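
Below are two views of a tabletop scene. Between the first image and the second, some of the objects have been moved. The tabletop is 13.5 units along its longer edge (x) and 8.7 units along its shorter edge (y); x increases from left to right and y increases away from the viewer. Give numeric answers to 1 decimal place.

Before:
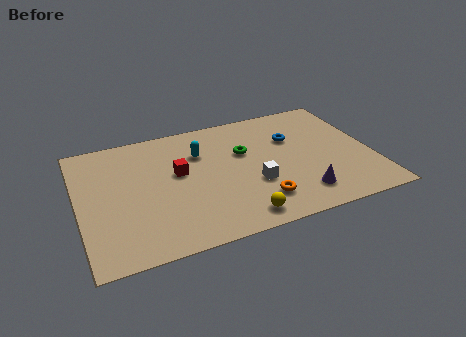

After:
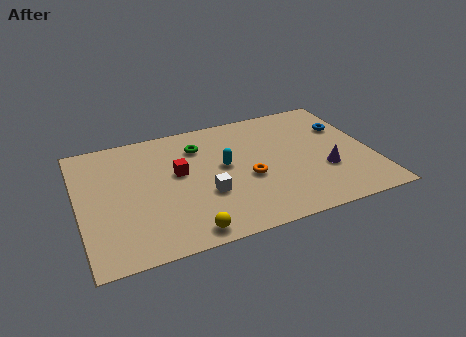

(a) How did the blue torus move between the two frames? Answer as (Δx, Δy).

(2.5, 0.1)

From the two frames, the blue torus sits at roughly (10.0, 5.8) before and (12.5, 5.9) after.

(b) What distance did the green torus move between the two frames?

2.3

The green torus moved from about (7.7, 5.5) to (5.7, 6.6), a distance of √(2.0² + 1.1²) ≈ 2.3.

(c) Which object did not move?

the red cube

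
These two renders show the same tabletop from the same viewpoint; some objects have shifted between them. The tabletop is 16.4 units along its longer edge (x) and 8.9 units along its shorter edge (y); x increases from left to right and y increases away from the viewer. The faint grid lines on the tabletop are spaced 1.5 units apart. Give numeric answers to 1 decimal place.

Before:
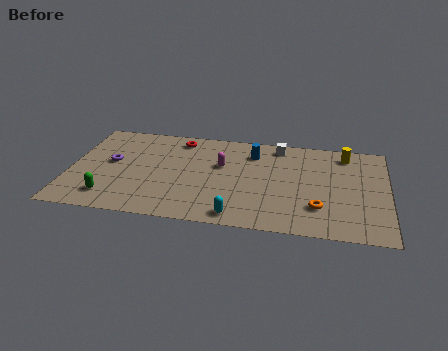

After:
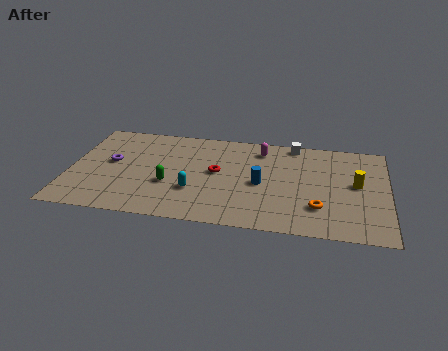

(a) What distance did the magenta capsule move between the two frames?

2.7

From (7.8, 5.5) to (9.8, 7.3), the magenta capsule covered √(2.0² + 1.8²) ≈ 2.7 units.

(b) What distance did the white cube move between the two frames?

0.9

The white cube moved from about (10.7, 7.8) to (11.5, 8.1), a distance of √(0.8² + 0.3²) ≈ 0.9.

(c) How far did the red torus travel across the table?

3.5

The red torus moved from about (5.5, 7.6) to (7.6, 4.8), a distance of √(2.1² + 2.8²) ≈ 3.5.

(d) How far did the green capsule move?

3.4

From (2.2, 1.7) to (5.2, 3.3), the green capsule covered √(3.0² + 1.6²) ≈ 3.4 units.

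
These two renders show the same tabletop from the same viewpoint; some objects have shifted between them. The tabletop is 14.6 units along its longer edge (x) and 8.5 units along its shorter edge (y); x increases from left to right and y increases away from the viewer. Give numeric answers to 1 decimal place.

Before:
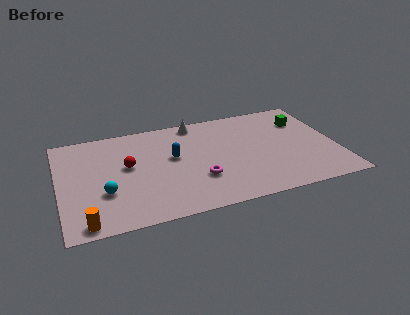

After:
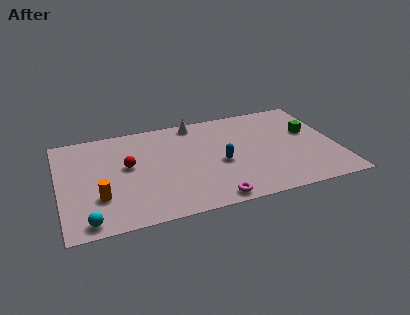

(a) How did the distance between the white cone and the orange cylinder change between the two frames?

-1.8

Before: roughly 9.2 units apart; after: 7.4. That's 1.8 units closer together.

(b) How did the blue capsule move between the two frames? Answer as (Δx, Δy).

(2.4, -1.2)

The blue capsule was at about (6.0, 4.9) and moved to about (8.4, 3.7).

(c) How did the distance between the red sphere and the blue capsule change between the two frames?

+2.5

The distance was about 2.4 in the first image and 4.9 in the second, so they moved 2.5 units further apart.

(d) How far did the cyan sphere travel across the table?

2.2

The cyan sphere moved from about (2.3, 2.9) to (1.3, 0.9), a distance of √(1.0² + 2.0²) ≈ 2.2.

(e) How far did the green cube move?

1.1

From (13.1, 6.2) to (13.3, 5.1), the green cube covered √(0.2² + 1.1²) ≈ 1.1 units.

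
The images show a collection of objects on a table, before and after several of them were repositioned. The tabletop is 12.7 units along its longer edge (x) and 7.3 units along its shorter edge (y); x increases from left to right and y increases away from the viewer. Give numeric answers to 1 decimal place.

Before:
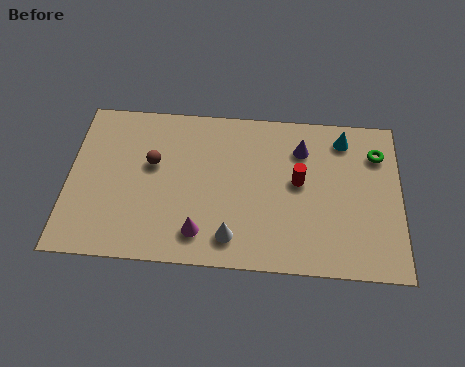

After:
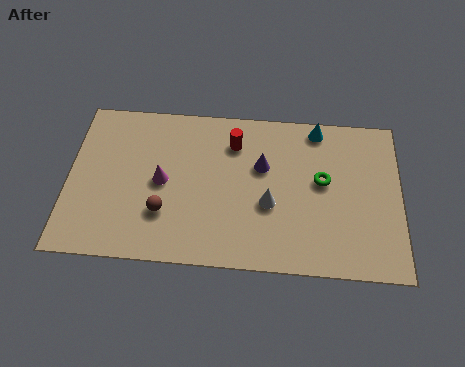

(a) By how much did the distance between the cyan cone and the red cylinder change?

+0.6

Before: roughly 2.7 units apart; after: 3.3. That's 0.6 units further apart.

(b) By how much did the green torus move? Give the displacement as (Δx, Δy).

(-2.1, -1.4)

The green torus started near (11.8, 5.5) and ended near (9.7, 4.1).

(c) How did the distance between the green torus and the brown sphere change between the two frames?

-2.4

The distance was about 8.7 in the first image and 6.3 in the second, so they moved 2.4 units closer together.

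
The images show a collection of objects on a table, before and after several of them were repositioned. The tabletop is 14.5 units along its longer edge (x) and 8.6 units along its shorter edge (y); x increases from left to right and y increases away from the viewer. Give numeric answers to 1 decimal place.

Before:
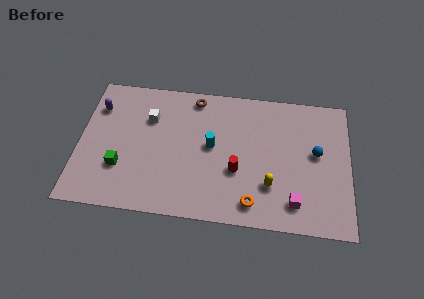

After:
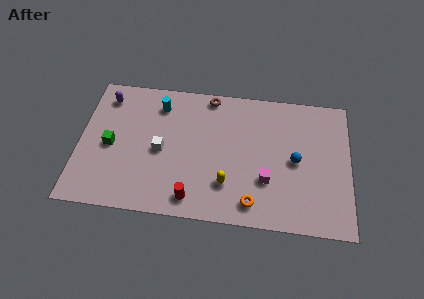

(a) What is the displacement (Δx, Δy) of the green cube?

(-0.6, 1.3)

From the two frames, the green cube sits at roughly (2.3, 2.7) before and (1.7, 4.0) after.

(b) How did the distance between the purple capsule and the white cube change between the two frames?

+1.6

Before: roughly 2.8 units apart; after: 4.4. That's 1.6 units further apart.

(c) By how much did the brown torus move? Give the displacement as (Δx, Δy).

(0.8, 0.2)

The brown torus was at about (6.1, 7.6) and moved to about (6.9, 7.8).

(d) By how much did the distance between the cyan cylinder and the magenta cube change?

+1.8

Before: roughly 5.4 units apart; after: 7.2. That's 1.8 units further apart.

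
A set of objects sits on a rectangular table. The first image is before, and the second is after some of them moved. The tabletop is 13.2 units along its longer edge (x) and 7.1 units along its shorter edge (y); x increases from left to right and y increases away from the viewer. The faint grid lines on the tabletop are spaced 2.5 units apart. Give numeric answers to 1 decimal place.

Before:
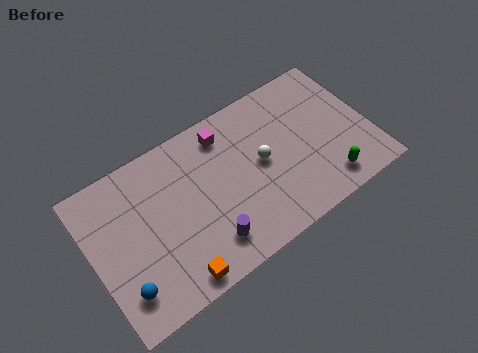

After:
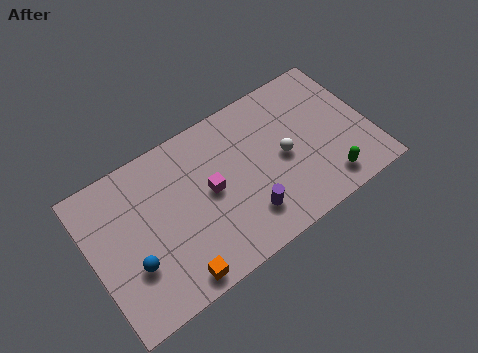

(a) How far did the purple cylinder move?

1.9

From (5.1, 1.5) to (7.0, 1.7), the purple cylinder covered √(1.9² + 0.2²) ≈ 1.9 units.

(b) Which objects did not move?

the green capsule and the orange cube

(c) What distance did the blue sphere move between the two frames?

1.0

The blue sphere was near (1.1, 1.6) before and (1.7, 2.4) after, so it travelled √(0.6² + 0.8²) ≈ 1.0 units.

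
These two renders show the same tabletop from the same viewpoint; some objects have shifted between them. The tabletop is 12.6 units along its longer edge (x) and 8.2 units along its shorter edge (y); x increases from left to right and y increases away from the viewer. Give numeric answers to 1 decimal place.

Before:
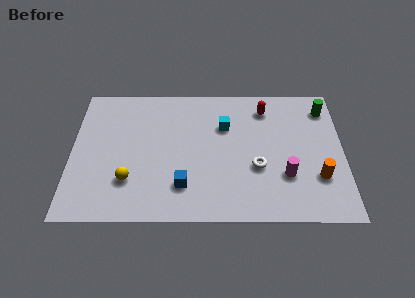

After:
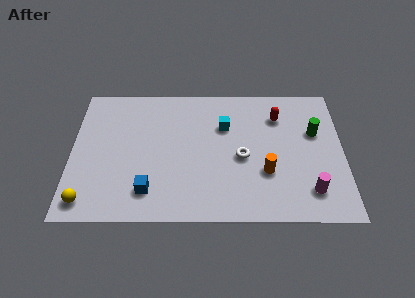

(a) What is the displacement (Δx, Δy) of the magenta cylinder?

(1.1, -0.9)

The magenta cylinder was at about (9.9, 2.6) and moved to about (11.0, 1.7).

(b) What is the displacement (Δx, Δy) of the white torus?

(-0.7, 0.6)

The white torus started near (8.6, 3.1) and ended near (7.9, 3.7).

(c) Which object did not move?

the cyan cube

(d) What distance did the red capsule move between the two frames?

0.8

From (9.0, 6.7) to (9.6, 6.2), the red capsule covered √(0.6² + 0.5²) ≈ 0.8 units.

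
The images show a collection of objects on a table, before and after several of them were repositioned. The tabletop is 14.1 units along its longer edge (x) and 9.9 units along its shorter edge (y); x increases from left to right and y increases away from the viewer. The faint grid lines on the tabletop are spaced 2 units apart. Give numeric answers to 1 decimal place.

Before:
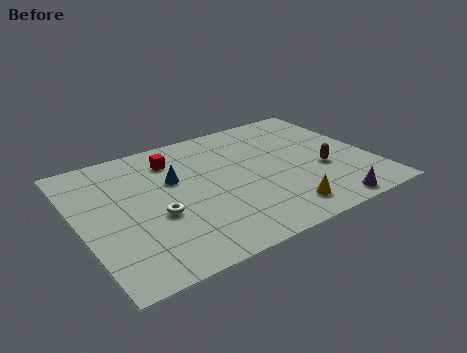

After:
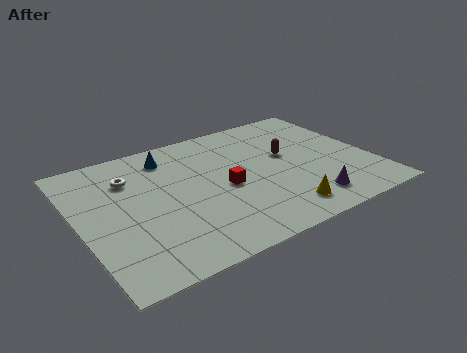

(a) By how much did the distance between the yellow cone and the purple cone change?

-0.9

Before: roughly 2.2 units apart; after: 1.3. That's 0.9 units closer together.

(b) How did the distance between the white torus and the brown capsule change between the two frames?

-0.5

Before: roughly 8.1 units apart; after: 7.6. That's 0.5 units closer together.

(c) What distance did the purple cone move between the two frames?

1.1

The purple cone moved from about (11.2, 0.9) to (10.4, 1.7), a distance of √(0.8² + 0.8²) ≈ 1.1.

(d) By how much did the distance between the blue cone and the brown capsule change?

-1.3

The distance was about 7.3 in the first image and 6.0 in the second, so they moved 1.3 units closer together.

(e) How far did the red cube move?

3.9

The red cube was near (4.9, 7.8) before and (6.9, 4.5) after, so it travelled √(2.0² + 3.3²) ≈ 3.9 units.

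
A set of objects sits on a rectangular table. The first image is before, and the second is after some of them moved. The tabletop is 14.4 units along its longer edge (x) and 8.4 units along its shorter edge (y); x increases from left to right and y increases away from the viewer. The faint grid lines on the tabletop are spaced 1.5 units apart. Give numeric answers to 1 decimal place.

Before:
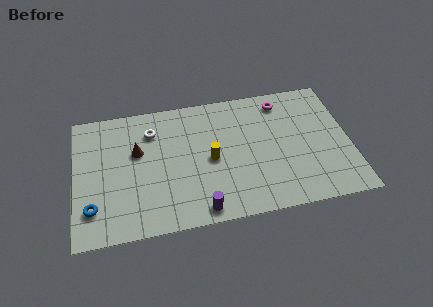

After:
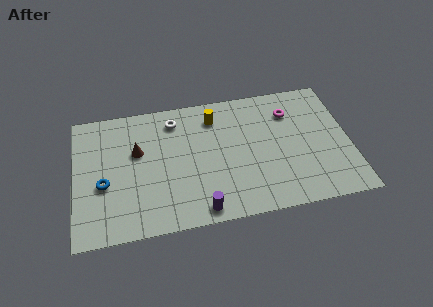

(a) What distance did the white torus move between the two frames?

1.3

The white torus was near (4.1, 6.4) before and (5.3, 6.9) after, so it travelled √(1.2² + 0.5²) ≈ 1.3 units.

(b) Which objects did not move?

the brown cone and the purple cylinder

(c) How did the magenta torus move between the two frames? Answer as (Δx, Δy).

(0.4, -0.8)

The magenta torus was at about (11.0, 7.1) and moved to about (11.4, 6.3).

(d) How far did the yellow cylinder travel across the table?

2.7

The yellow cylinder was near (7.1, 4.0) before and (7.4, 6.7) after, so it travelled √(0.3² + 2.7²) ≈ 2.7 units.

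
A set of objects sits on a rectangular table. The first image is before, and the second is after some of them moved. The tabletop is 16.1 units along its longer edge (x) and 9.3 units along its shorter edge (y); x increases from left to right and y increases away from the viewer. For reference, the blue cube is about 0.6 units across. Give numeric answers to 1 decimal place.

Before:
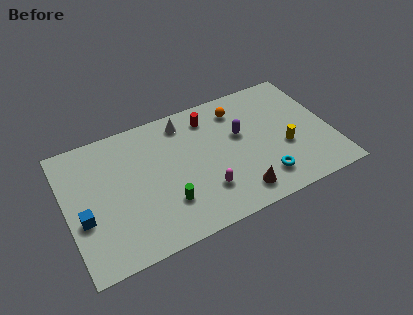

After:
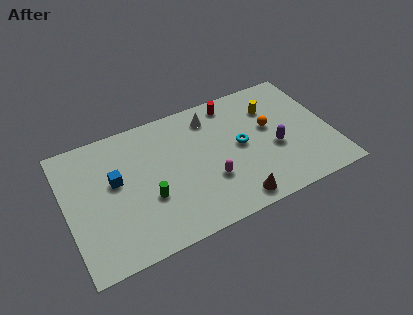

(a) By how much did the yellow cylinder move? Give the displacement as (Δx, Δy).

(-0.4, 3.2)

From the two frames, the yellow cylinder sits at roughly (13.2, 3.6) before and (12.8, 6.8) after.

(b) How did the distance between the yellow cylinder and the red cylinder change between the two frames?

-3.2

Before: roughly 5.8 units apart; after: 2.6. That's 3.2 units closer together.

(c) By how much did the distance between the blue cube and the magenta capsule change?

-1.3

Before: roughly 7.3 units apart; after: 6.0. That's 1.3 units closer together.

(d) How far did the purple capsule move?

2.6

The purple capsule was near (10.7, 5.6) before and (12.6, 3.8) after, so it travelled √(1.9² + 1.8²) ≈ 2.6 units.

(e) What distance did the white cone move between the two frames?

1.6

The white cone was near (7.5, 7.9) before and (9.1, 7.6) after, so it travelled √(1.6² + 0.3²) ≈ 1.6 units.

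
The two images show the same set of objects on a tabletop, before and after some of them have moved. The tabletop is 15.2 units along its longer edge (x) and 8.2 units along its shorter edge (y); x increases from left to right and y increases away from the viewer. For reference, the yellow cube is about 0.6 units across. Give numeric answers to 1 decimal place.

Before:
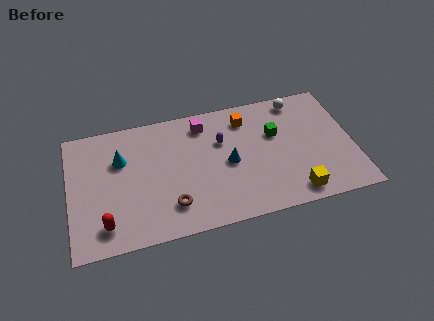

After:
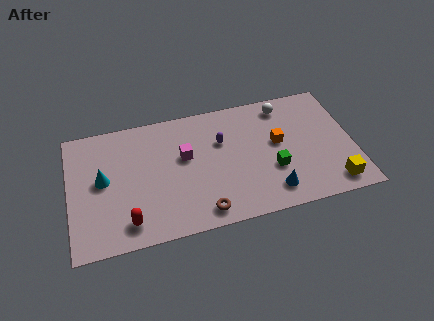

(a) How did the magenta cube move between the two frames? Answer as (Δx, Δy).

(-1.1, -1.9)

The magenta cube was at about (7.3, 6.8) and moved to about (6.2, 4.9).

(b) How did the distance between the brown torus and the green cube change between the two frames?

-2.4

They were about 6.7 units apart before and 4.3 after — 2.4 units closer together.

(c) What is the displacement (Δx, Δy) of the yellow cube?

(2.1, 0.1)

The yellow cube started near (11.8, 1.1) and ended near (13.9, 1.2).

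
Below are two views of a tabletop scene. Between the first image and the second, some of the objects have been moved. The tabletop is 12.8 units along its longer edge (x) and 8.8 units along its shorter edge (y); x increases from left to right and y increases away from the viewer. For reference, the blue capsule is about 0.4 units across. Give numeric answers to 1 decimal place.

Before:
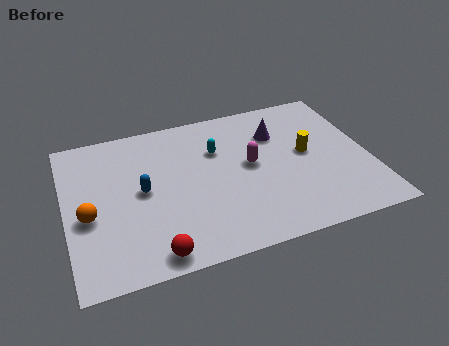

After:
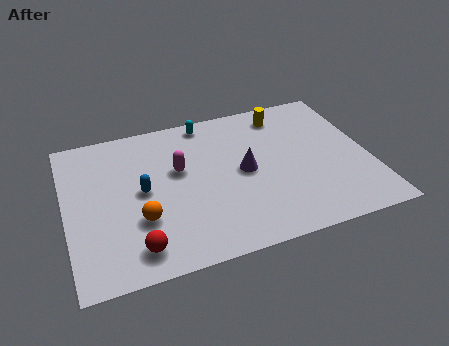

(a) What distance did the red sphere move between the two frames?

0.9

The red sphere was near (3.4, 0.9) before and (2.7, 1.4) after, so it travelled √(0.7² + 0.5²) ≈ 0.9 units.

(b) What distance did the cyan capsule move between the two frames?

1.9

The cyan capsule moved from about (6.5, 6.0) to (6.2, 7.9), a distance of √(0.3² + 1.9²) ≈ 1.9.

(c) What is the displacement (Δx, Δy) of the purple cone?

(-1.6, -1.9)

From the two frames, the purple cone sits at roughly (9.1, 6.3) before and (7.5, 4.4) after.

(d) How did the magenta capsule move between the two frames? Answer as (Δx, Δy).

(-3.0, 0.6)

From the two frames, the magenta capsule sits at roughly (7.8, 4.7) before and (4.8, 5.3) after.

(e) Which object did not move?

the blue capsule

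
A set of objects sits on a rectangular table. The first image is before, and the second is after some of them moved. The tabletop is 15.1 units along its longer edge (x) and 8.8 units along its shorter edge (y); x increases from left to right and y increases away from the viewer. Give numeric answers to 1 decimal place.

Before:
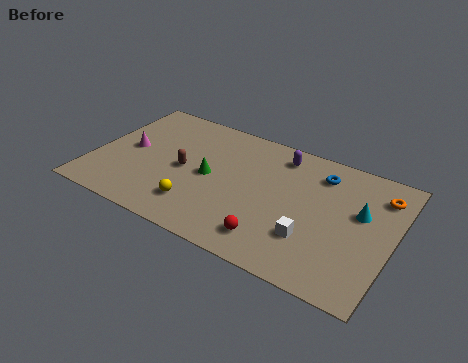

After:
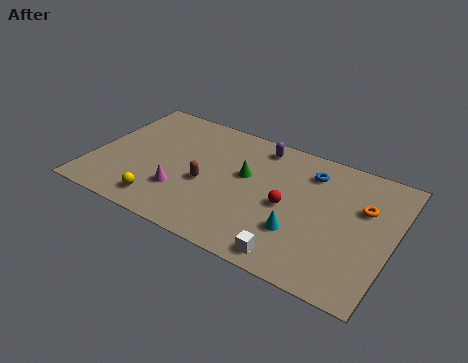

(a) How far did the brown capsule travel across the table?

1.3

The brown capsule was near (4.6, 4.2) before and (5.8, 3.7) after, so it travelled √(1.2² + 0.5²) ≈ 1.3 units.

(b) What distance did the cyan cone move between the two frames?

3.7

The cyan cone moved from about (13.4, 5.3) to (10.7, 2.7), a distance of √(2.7² + 2.6²) ≈ 3.7.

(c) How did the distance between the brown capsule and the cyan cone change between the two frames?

-3.9

Before: roughly 8.9 units apart; after: 5.0. That's 3.9 units closer together.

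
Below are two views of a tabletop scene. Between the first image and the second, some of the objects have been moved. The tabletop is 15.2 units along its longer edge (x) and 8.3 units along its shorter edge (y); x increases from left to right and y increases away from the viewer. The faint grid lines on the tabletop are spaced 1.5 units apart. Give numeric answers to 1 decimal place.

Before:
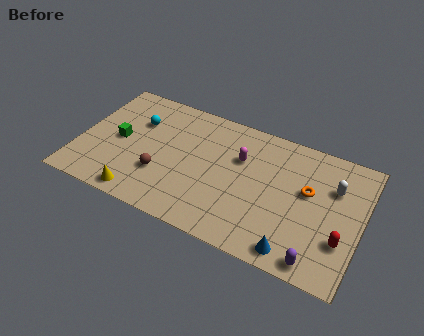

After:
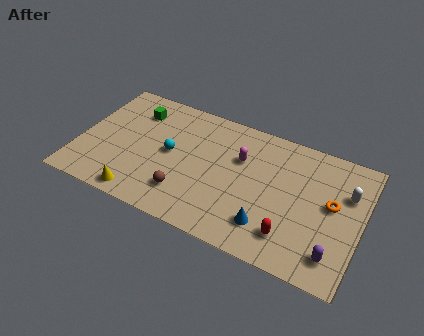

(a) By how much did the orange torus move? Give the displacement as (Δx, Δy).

(1.3, -0.3)

From the two frames, the orange torus sits at roughly (12.3, 4.9) before and (13.6, 4.6) after.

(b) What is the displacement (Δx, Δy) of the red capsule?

(-2.6, -0.8)

The red capsule was at about (14.3, 2.6) and moved to about (11.7, 1.8).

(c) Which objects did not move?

the yellow cone and the magenta capsule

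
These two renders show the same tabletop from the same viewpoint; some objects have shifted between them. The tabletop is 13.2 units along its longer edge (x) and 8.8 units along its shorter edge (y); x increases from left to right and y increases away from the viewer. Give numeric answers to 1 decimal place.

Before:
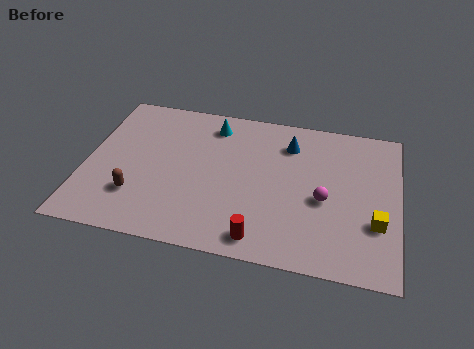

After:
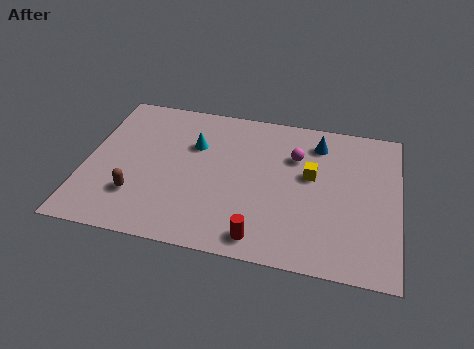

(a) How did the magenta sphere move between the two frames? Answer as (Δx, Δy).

(-1.3, 2.3)

From the two frames, the magenta sphere sits at roughly (10.1, 3.8) before and (8.8, 6.1) after.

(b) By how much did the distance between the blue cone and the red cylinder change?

+0.6

They were about 5.8 units apart before and 6.4 after — 0.6 units further apart.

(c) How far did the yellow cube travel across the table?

3.6

The yellow cube was near (12.3, 2.9) before and (9.5, 5.1) after, so it travelled √(2.8² + 2.2²) ≈ 3.6 units.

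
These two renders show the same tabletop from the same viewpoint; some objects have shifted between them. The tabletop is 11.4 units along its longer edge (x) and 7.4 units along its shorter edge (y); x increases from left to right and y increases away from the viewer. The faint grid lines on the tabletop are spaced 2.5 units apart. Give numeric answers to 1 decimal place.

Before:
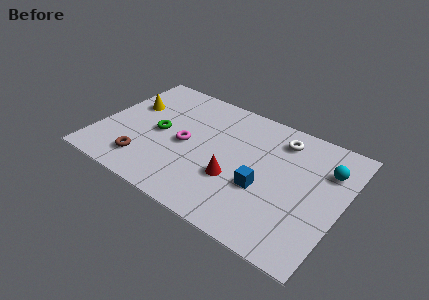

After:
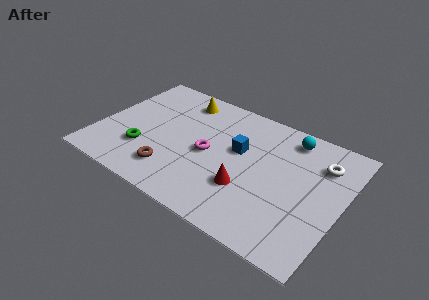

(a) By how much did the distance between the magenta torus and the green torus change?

+1.9

The distance was about 1.3 in the first image and 3.2 in the second, so they moved 1.9 units further apart.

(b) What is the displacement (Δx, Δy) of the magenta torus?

(1.1, 0.0)

From the two frames, the magenta torus sits at roughly (4.1, 3.5) before and (5.2, 3.5) after.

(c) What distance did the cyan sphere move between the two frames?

2.1

From (10.5, 5.3) to (8.6, 6.3), the cyan sphere covered √(1.9² + 1.0²) ≈ 2.1 units.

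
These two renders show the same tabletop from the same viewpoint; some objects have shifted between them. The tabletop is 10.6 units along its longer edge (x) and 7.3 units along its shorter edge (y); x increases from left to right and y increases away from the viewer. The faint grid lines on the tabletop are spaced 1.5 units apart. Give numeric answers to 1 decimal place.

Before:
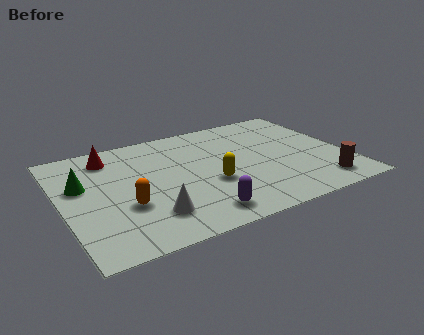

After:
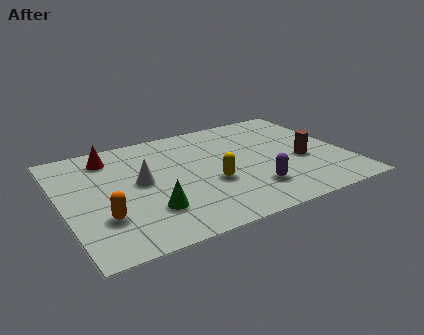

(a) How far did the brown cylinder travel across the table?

1.8

The brown cylinder moved from about (9.3, 1.2) to (8.9, 3.0), a distance of √(0.4² + 1.8²) ≈ 1.8.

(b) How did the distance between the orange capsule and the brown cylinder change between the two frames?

+0.4

They were about 7.2 units apart before and 7.6 after — 0.4 units further apart.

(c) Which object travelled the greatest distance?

the green cone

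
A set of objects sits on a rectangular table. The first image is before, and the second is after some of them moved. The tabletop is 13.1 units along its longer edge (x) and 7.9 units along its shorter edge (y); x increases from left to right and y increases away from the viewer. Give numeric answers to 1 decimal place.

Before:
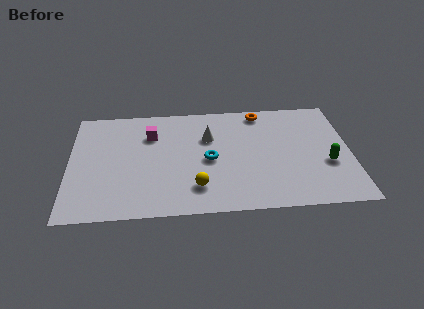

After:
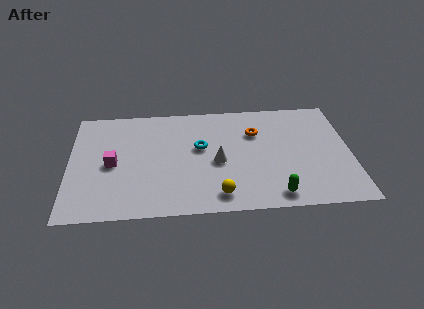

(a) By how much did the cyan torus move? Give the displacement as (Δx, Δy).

(-0.4, 0.9)

The cyan torus was at about (6.5, 3.7) and moved to about (6.1, 4.6).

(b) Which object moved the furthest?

the green capsule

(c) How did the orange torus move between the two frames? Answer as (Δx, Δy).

(-0.3, -1.5)

The orange torus started near (9.0, 7.0) and ended near (8.7, 5.5).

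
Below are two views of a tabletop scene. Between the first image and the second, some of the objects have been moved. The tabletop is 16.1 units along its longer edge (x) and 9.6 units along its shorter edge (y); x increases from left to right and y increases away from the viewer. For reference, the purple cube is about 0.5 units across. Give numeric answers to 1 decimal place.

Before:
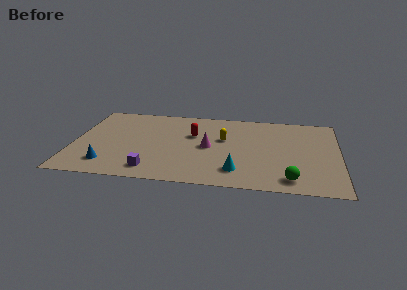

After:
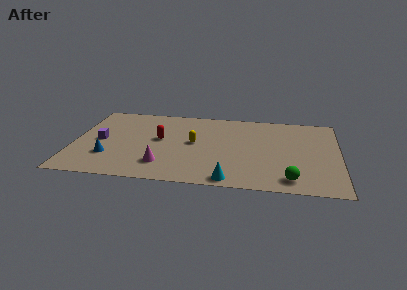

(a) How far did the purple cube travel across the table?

4.6

The purple cube moved from about (4.9, 1.5) to (1.6, 4.7), a distance of √(3.3² + 3.2²) ≈ 4.6.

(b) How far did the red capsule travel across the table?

2.2

The red capsule moved from about (7.2, 6.1) to (5.2, 5.3), a distance of √(2.0² + 0.8²) ≈ 2.2.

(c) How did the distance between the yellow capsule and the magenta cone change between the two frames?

+2.0

They were about 1.4 units apart before and 3.4 after — 2.0 units further apart.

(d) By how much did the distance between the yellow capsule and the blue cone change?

-2.3

Before: roughly 7.9 units apart; after: 5.6. That's 2.3 units closer together.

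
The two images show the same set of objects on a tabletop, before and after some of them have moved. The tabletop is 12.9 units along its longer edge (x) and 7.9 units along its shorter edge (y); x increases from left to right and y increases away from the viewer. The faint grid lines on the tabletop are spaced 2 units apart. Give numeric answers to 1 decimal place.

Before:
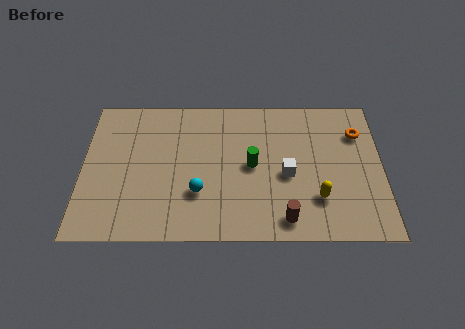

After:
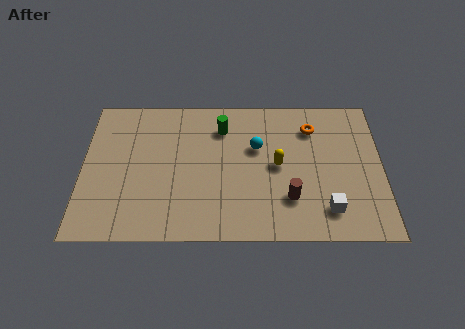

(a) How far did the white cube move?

2.5

From (8.8, 3.5) to (10.5, 1.6), the white cube covered √(1.7² + 1.9²) ≈ 2.5 units.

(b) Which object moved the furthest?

the cyan sphere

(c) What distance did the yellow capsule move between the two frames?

2.5

From (10.1, 2.2) to (8.4, 4.0), the yellow capsule covered √(1.7² + 1.8²) ≈ 2.5 units.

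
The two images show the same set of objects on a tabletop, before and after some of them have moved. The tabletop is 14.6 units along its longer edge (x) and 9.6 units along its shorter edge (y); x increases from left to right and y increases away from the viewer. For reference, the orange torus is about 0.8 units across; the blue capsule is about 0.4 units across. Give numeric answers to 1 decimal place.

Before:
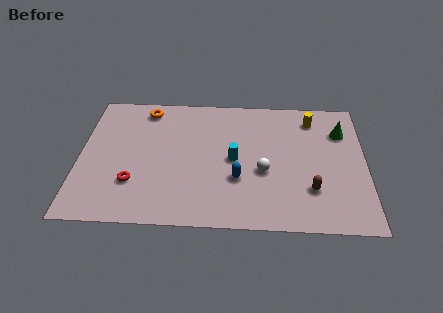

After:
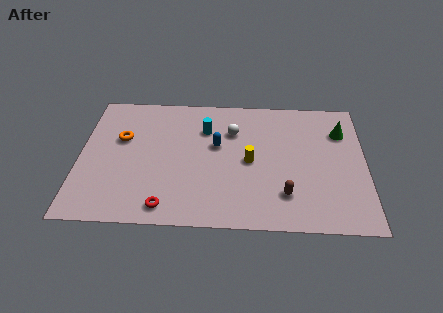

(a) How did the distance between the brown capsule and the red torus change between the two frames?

-2.9

The distance was about 9.0 in the first image and 6.1 in the second, so they moved 2.9 units closer together.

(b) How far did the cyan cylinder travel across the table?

2.7

The cyan cylinder moved from about (7.9, 4.7) to (6.4, 6.9), a distance of √(1.5² + 2.2²) ≈ 2.7.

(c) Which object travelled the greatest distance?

the yellow cylinder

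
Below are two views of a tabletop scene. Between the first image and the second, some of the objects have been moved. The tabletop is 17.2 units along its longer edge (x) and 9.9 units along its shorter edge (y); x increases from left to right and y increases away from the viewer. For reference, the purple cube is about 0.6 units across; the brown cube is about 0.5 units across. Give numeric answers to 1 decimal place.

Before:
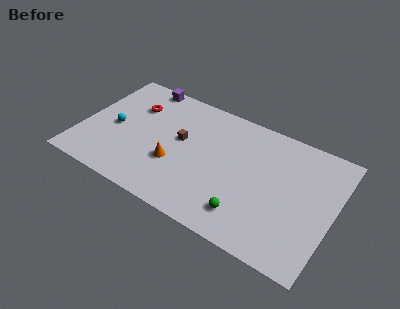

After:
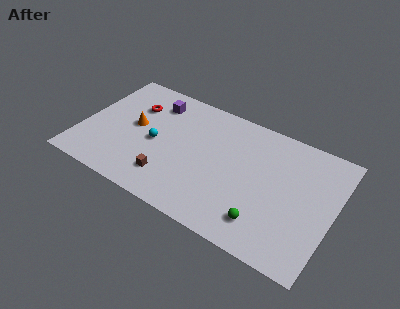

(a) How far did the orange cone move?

3.6

The orange cone moved from about (6.6, 3.5) to (3.5, 5.3), a distance of √(3.1² + 1.8²) ≈ 3.6.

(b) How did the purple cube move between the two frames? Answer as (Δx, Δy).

(1.1, -1.2)

From the two frames, the purple cube sits at roughly (3.4, 9.1) before and (4.5, 7.9) after.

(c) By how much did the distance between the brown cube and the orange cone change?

+2.1

The distance was about 2.1 in the first image and 4.2 in the second, so they moved 2.1 units further apart.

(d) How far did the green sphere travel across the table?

1.2

The green sphere moved from about (11.8, 2.0) to (13.0, 2.0), a distance of √(1.2² + 0.0²) ≈ 1.2.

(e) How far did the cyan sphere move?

2.9

The cyan sphere was near (2.2, 4.6) before and (5.1, 4.6) after, so it travelled √(2.9² + 0.0²) ≈ 2.9 units.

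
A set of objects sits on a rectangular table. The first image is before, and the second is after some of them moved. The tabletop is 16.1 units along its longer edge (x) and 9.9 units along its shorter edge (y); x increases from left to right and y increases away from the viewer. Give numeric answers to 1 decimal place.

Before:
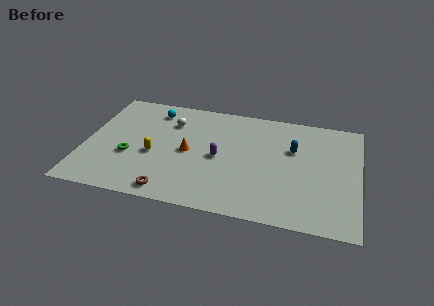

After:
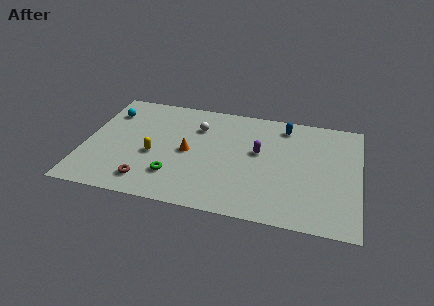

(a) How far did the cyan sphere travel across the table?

2.7

The cyan sphere moved from about (3.8, 8.2) to (1.2, 7.5), a distance of √(2.6² + 0.7²) ≈ 2.7.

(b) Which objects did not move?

the orange cone and the yellow capsule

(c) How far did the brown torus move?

1.5

The brown torus moved from about (5.3, 1.1) to (3.9, 1.7), a distance of √(1.4² + 0.6²) ≈ 1.5.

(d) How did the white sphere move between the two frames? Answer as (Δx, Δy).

(1.6, -0.1)

From the two frames, the white sphere sits at roughly (4.9, 7.3) before and (6.5, 7.2) after.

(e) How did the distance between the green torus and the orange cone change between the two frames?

-1.2

The distance was about 3.6 in the first image and 2.4 in the second, so they moved 1.2 units closer together.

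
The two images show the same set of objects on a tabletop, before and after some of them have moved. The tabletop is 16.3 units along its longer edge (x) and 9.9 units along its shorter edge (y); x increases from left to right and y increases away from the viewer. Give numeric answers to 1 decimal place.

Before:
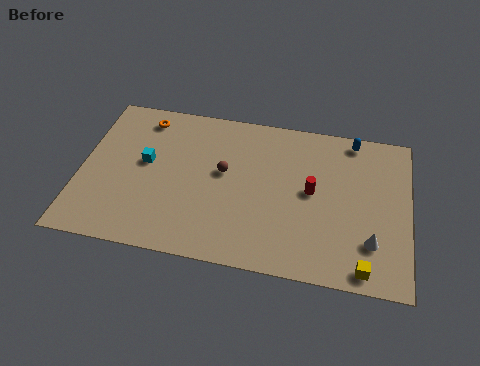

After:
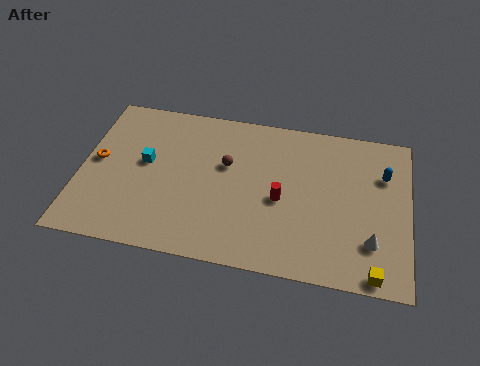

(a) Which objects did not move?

the white cone and the cyan cube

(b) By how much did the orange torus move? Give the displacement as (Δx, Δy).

(-2.1, -3.2)

The orange torus was at about (2.9, 8.4) and moved to about (0.8, 5.2).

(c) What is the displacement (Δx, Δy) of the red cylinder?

(-1.5, -0.8)

From the two frames, the red cylinder sits at roughly (11.5, 5.2) before and (10.0, 4.4) after.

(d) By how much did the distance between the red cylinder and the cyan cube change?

-1.4

They were about 8.3 units apart before and 6.9 after — 1.4 units closer together.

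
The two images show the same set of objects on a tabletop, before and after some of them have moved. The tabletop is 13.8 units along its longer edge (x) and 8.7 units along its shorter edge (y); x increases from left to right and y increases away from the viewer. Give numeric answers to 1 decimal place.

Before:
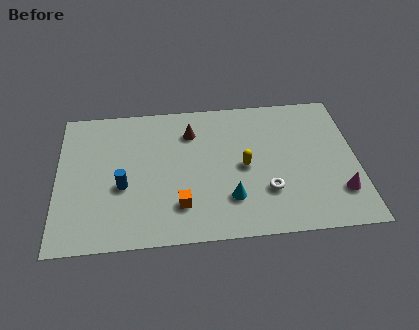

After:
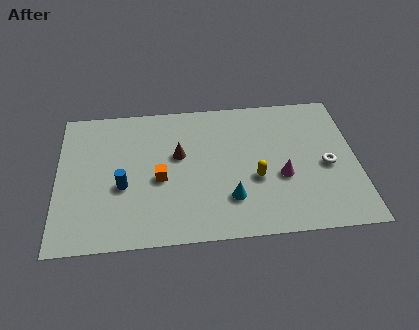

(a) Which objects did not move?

the blue cylinder and the cyan cone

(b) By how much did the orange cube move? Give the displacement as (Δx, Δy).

(-0.9, 1.7)

The orange cube started near (5.6, 2.1) and ended near (4.7, 3.8).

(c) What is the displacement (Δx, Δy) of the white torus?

(2.8, 1.3)

The white torus was at about (9.6, 2.6) and moved to about (12.4, 3.9).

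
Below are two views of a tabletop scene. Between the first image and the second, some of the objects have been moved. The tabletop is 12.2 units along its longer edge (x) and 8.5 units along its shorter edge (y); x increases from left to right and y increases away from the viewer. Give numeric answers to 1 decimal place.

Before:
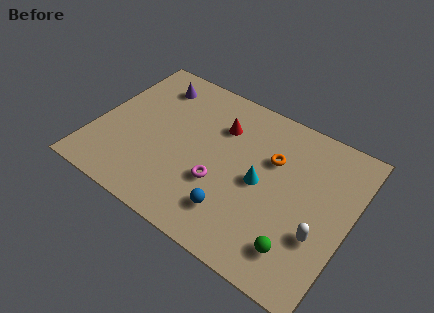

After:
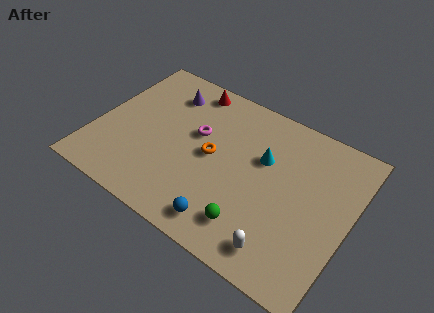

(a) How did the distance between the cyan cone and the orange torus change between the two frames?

+1.0

They were about 1.5 units apart before and 2.5 after — 1.0 units further apart.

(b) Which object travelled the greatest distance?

the orange torus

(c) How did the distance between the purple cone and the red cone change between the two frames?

-2.3

They were about 3.6 units apart before and 1.3 after — 2.3 units closer together.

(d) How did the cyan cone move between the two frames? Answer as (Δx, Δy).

(-0.1, 1.3)

The cyan cone was at about (8.0, 4.1) and moved to about (7.9, 5.4).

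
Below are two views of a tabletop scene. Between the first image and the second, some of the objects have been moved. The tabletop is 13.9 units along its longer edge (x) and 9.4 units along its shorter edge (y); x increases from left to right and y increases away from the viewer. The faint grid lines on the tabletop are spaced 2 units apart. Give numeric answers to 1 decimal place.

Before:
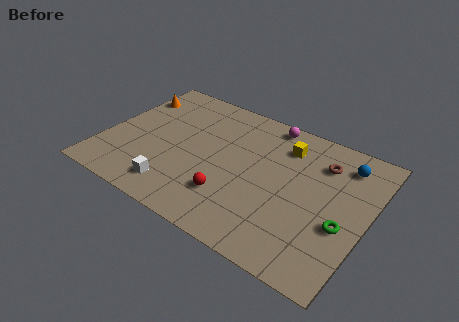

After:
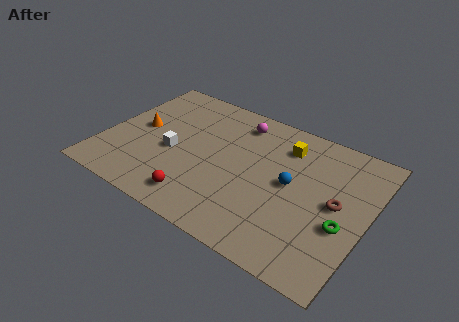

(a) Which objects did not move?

the green torus and the yellow cube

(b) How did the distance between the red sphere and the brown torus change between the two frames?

+1.3

They were about 6.2 units apart before and 7.5 after — 1.3 units further apart.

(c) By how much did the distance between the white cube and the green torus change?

+0.4

The distance was about 8.7 in the first image and 9.1 in the second, so they moved 0.4 units further apart.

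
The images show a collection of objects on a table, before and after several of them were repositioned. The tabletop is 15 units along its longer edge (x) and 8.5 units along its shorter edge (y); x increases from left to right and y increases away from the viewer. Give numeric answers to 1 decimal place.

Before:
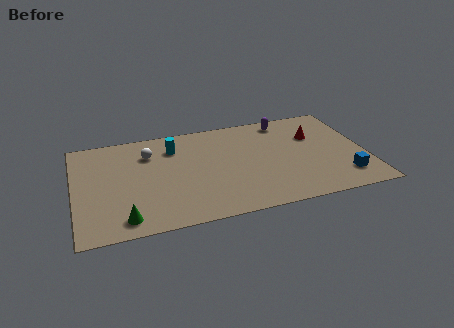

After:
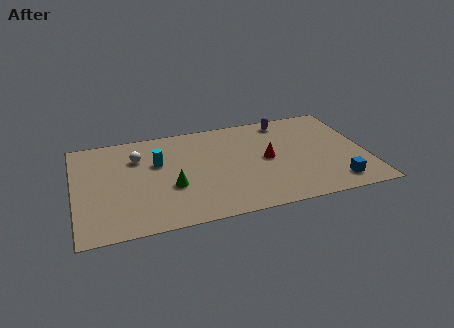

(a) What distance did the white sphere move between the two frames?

0.6

The white sphere moved from about (3.9, 6.3) to (3.3, 6.1), a distance of √(0.6² + 0.2²) ≈ 0.6.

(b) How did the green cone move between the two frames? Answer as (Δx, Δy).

(2.5, 2.0)

The green cone started near (2.4, 1.2) and ended near (4.9, 3.2).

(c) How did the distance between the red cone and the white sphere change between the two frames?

-1.8

The distance was about 8.6 in the first image and 6.8 in the second, so they moved 1.8 units closer together.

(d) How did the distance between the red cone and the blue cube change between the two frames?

+0.3

Before: roughly 4.1 units apart; after: 4.4. That's 0.3 units further apart.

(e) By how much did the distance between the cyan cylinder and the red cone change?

-1.6

Before: roughly 7.3 units apart; after: 5.7. That's 1.6 units closer together.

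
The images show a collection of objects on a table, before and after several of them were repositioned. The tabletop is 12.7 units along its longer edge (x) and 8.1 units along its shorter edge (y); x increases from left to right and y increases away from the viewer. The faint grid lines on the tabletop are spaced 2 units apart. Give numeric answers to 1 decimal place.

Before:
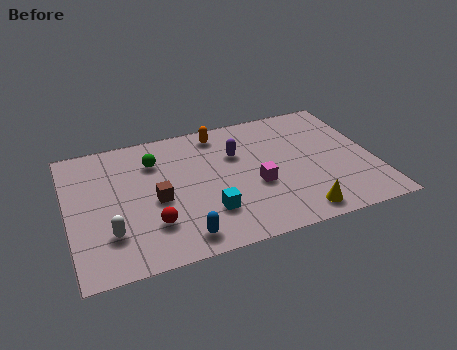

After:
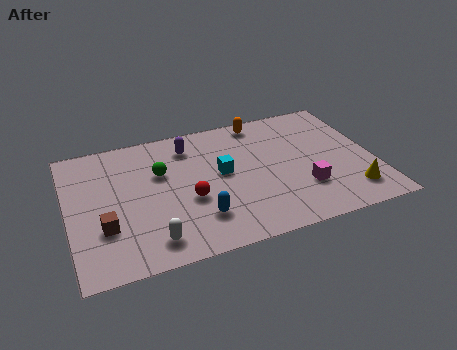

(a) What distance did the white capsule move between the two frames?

1.8

The white capsule moved from about (1.6, 2.2) to (3.2, 1.3), a distance of √(1.6² + 0.9²) ≈ 1.8.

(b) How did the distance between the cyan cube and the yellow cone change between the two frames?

+2.0

They were about 3.8 units apart before and 5.8 after — 2.0 units further apart.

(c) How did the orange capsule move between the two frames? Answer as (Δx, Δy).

(1.8, 0.2)

From the two frames, the orange capsule sits at roughly (6.5, 7.0) before and (8.3, 7.2) after.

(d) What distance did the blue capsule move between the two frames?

1.2

From (4.4, 1.1) to (5.2, 2.0), the blue capsule covered √(0.8² + 0.9²) ≈ 1.2 units.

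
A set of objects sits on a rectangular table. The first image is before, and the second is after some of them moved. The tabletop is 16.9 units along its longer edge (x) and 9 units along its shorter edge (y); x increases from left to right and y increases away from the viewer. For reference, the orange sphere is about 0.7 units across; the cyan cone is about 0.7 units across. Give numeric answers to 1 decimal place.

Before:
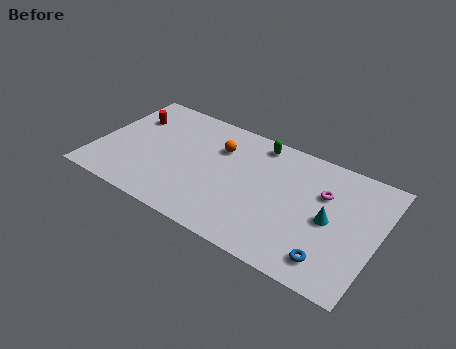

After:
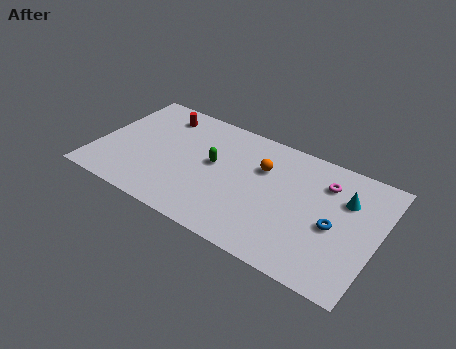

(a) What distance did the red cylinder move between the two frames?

2.0

From (1.6, 6.4) to (3.3, 7.4), the red cylinder covered √(1.7² + 1.0²) ≈ 2.0 units.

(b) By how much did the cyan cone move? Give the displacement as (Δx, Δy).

(0.7, 1.9)

From the two frames, the cyan cone sits at roughly (14.1, 4.3) before and (14.8, 6.2) after.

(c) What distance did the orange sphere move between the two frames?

2.7

The orange sphere moved from about (7.1, 6.4) to (9.8, 6.1), a distance of √(2.7² + 0.3²) ≈ 2.7.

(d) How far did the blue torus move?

2.4

The blue torus moved from about (14.5, 1.6) to (14.4, 4.0), a distance of √(0.1² + 2.4²) ≈ 2.4.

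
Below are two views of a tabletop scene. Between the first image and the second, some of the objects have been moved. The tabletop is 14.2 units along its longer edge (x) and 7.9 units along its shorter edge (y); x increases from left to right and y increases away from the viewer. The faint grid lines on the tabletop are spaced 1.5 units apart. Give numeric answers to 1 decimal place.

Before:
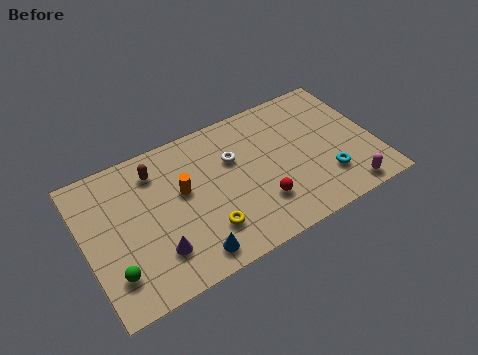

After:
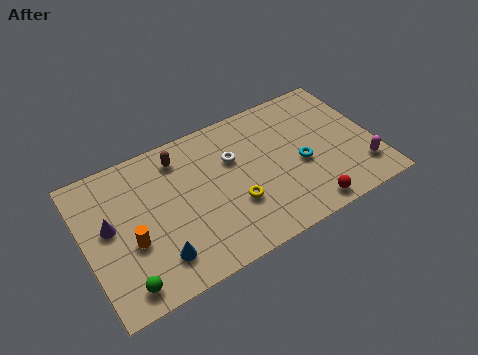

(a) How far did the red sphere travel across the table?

2.5

From (8.3, 2.2) to (10.4, 0.9), the red sphere covered √(2.1² + 1.3²) ≈ 2.5 units.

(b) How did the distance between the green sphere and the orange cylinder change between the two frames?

-2.5

Before: roughly 4.6 units apart; after: 2.1. That's 2.5 units closer together.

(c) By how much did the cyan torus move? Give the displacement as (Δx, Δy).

(-1.1, 1.3)

The cyan torus started near (11.6, 2.1) and ended near (10.5, 3.4).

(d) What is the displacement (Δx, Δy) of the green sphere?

(0.4, -0.8)

The green sphere was at about (1.1, 1.9) and moved to about (1.5, 1.1).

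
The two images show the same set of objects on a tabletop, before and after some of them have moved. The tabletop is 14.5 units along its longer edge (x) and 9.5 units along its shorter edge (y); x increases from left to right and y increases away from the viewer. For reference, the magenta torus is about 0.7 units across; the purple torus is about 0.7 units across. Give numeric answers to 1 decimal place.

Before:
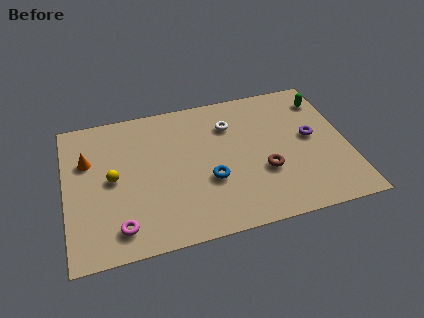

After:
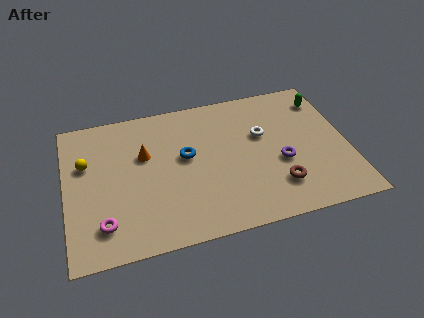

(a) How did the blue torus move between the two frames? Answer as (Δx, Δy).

(-1.1, 1.9)

The blue torus was at about (7.3, 3.5) and moved to about (6.2, 5.4).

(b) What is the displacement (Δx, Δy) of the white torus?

(1.6, -1.1)

From the two frames, the white torus sits at roughly (8.6, 7.0) before and (10.2, 5.9) after.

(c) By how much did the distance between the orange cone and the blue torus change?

-4.5

Before: roughly 6.7 units apart; after: 2.2. That's 4.5 units closer together.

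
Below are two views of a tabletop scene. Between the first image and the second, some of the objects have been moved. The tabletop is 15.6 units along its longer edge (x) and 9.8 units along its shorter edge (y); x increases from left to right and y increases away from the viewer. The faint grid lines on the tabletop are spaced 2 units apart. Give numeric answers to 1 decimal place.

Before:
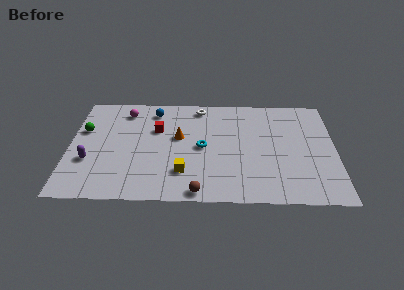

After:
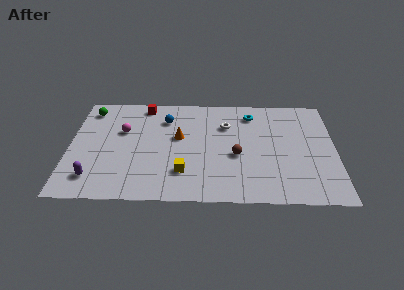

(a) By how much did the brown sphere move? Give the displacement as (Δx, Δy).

(2.2, 3.3)

The brown sphere was at about (7.6, 0.8) and moved to about (9.8, 4.1).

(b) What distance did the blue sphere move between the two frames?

1.1

From (4.9, 8.2) to (5.6, 7.4), the blue sphere covered √(0.7² + 0.8²) ≈ 1.1 units.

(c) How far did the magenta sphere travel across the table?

1.9

From (3.2, 8.1) to (3.1, 6.2), the magenta sphere covered √(0.1² + 1.9²) ≈ 1.9 units.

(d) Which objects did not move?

the orange cone and the yellow cube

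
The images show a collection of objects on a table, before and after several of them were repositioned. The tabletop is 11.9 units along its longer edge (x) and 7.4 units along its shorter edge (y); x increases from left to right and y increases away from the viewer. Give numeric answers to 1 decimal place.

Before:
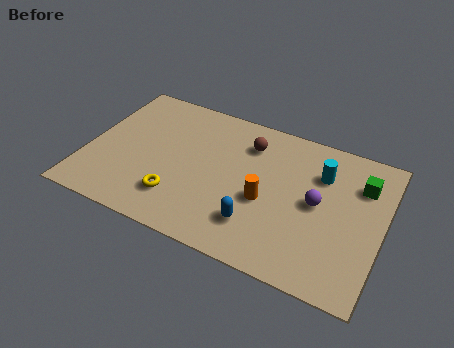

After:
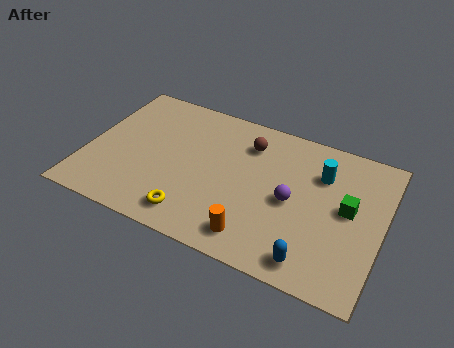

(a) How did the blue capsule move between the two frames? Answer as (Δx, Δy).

(2.3, -0.8)

The blue capsule was at about (7.1, 1.8) and moved to about (9.4, 1.0).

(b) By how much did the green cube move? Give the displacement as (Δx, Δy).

(-0.4, -1.4)

From the two frames, the green cube sits at roughly (10.9, 5.4) before and (10.5, 4.0) after.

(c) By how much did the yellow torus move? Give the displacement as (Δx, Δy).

(0.7, -0.6)

The yellow torus started near (3.9, 1.8) and ended near (4.6, 1.2).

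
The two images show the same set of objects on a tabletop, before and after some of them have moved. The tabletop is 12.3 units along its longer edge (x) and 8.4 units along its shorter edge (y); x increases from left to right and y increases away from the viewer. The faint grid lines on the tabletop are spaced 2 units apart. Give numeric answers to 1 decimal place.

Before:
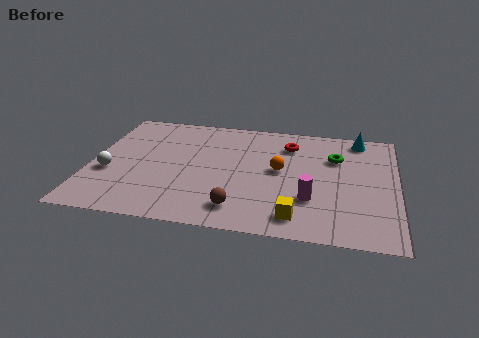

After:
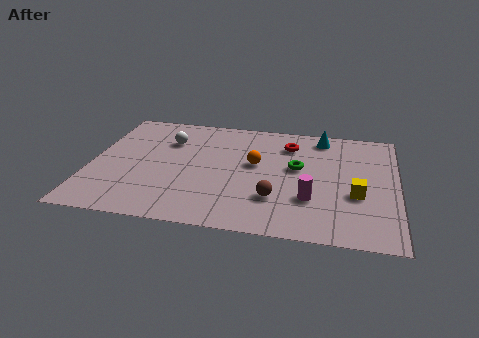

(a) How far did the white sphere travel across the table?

3.6

The white sphere moved from about (0.8, 3.2) to (3.0, 6.0), a distance of √(2.2² + 2.8²) ≈ 3.6.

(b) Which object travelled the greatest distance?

the white sphere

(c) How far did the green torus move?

1.8

The green torus moved from about (9.8, 5.8) to (8.3, 4.8), a distance of √(1.5² + 1.0²) ≈ 1.8.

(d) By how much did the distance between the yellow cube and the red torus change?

-0.9

Before: roughly 5.2 units apart; after: 4.3. That's 0.9 units closer together.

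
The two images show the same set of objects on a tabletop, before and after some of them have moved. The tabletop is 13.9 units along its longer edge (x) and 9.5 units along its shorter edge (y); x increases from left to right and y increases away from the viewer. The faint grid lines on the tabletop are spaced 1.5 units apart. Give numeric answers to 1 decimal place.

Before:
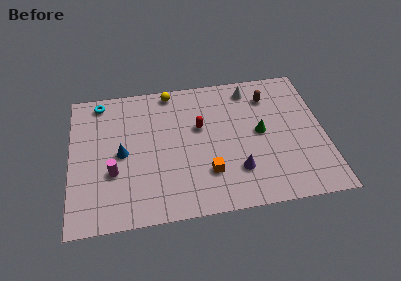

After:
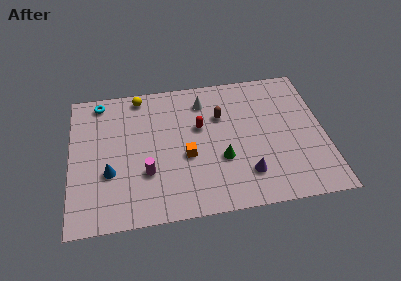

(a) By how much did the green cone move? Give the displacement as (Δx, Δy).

(-2.2, -1.5)

From the two frames, the green cone sits at roughly (10.4, 4.9) before and (8.2, 3.4) after.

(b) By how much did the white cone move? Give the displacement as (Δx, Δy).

(-2.6, -0.5)

From the two frames, the white cone sits at roughly (10.0, 8.1) before and (7.4, 7.6) after.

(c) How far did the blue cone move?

1.4

From (2.8, 4.6) to (2.1, 3.4), the blue cone covered √(0.7² + 1.2²) ≈ 1.4 units.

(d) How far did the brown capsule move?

2.9

The brown capsule was near (11.0, 7.4) before and (8.3, 6.4) after, so it travelled √(2.7² + 1.0²) ≈ 2.9 units.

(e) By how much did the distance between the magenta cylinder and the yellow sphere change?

-0.8

They were about 6.2 units apart before and 5.4 after — 0.8 units closer together.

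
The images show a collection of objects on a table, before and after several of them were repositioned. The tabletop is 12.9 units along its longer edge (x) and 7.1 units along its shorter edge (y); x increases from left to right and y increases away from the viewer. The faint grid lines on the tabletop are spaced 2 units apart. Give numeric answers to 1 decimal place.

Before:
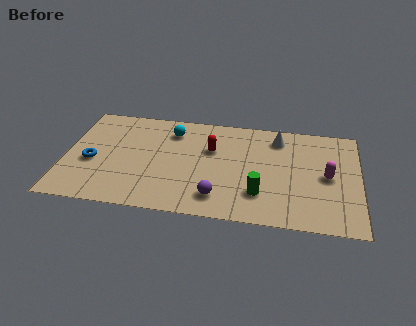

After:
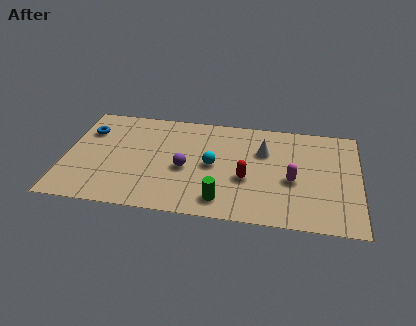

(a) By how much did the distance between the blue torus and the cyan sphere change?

+1.5

The distance was about 4.3 in the first image and 5.8 in the second, so they moved 1.5 units further apart.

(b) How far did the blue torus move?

2.1

The blue torus was near (1.2, 3.0) before and (0.9, 5.1) after, so it travelled √(0.3² + 2.1²) ≈ 2.1 units.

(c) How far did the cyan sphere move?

2.8

From (4.6, 5.6) to (6.5, 3.5), the cyan sphere covered √(1.9² + 2.1²) ≈ 2.8 units.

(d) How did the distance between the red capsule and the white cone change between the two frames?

-1.0

The distance was about 3.1 in the first image and 2.1 in the second, so they moved 1.0 units closer together.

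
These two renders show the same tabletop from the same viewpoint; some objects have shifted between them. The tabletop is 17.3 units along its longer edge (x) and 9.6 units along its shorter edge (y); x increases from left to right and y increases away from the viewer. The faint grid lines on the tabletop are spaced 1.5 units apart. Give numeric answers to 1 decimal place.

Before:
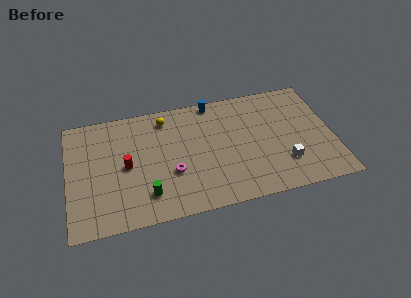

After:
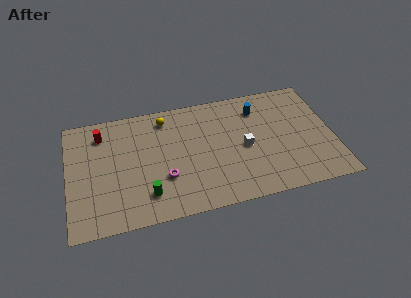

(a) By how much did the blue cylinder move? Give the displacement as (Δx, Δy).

(2.9, -1.3)

From the two frames, the blue cylinder sits at roughly (9.7, 8.8) before and (12.6, 7.5) after.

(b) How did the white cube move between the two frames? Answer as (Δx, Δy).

(-2.5, 1.9)

From the two frames, the white cube sits at roughly (14.0, 2.6) before and (11.5, 4.5) after.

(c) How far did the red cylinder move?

3.4

The red cylinder moved from about (3.8, 4.7) to (2.3, 7.7), a distance of √(1.5² + 3.0²) ≈ 3.4.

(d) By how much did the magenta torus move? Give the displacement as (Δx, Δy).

(-0.5, -0.3)

From the two frames, the magenta torus sits at roughly (6.7, 3.5) before and (6.2, 3.2) after.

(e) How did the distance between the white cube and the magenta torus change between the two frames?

-1.9

They were about 7.4 units apart before and 5.5 after — 1.9 units closer together.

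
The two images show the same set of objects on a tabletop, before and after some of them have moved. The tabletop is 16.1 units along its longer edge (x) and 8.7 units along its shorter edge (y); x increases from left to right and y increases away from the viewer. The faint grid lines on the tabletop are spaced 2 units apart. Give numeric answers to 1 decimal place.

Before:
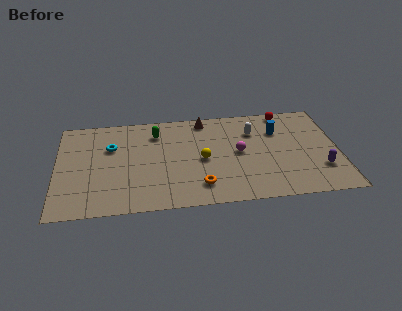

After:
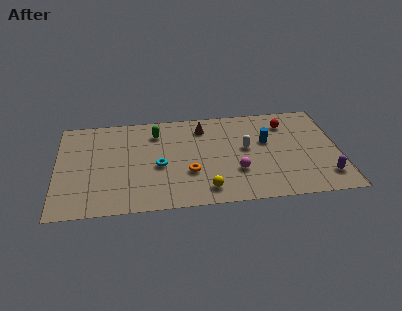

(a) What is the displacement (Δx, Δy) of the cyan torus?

(2.7, -2.0)

The cyan torus started near (3.1, 5.8) and ended near (5.8, 3.8).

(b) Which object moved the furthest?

the cyan torus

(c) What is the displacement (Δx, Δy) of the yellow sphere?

(0.1, -2.7)

The yellow sphere was at about (8.3, 4.1) and moved to about (8.4, 1.4).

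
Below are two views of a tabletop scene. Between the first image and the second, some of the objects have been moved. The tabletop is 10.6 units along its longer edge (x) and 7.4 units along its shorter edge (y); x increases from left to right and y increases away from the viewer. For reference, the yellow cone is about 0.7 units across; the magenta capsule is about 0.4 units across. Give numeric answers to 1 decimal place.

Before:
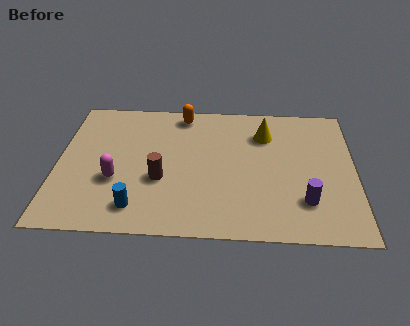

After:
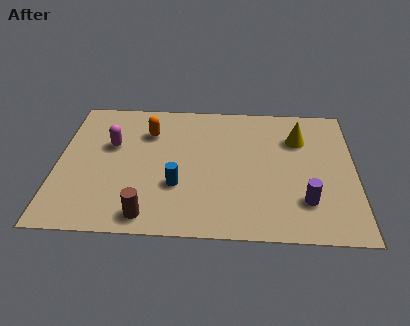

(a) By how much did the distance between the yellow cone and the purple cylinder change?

-0.5

Before: roughly 3.9 units apart; after: 3.4. That's 0.5 units closer together.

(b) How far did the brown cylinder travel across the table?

1.9

The brown cylinder moved from about (3.7, 2.8) to (3.3, 0.9), a distance of √(0.4² + 1.9²) ≈ 1.9.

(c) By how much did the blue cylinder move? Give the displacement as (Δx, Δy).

(1.4, 1.2)

From the two frames, the blue cylinder sits at roughly (2.9, 1.3) before and (4.3, 2.5) after.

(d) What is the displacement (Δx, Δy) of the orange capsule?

(-1.2, -1.1)

The orange capsule was at about (4.4, 6.5) and moved to about (3.2, 5.4).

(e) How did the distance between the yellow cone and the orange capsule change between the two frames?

+2.2

The distance was about 3.2 in the first image and 5.4 in the second, so they moved 2.2 units further apart.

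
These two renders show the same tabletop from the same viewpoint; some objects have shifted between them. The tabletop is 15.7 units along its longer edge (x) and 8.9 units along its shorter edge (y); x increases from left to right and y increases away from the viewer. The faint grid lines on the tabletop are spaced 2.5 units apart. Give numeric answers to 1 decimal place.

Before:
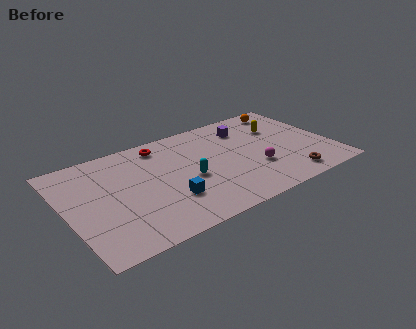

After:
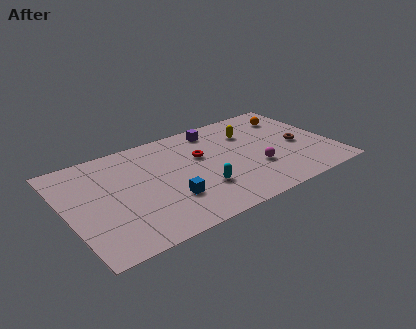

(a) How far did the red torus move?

2.9

The red torus was near (6.0, 7.6) before and (8.1, 5.6) after, so it travelled √(2.1² + 2.0²) ≈ 2.9 units.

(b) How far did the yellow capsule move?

1.8

The yellow capsule moved from about (13.0, 6.1) to (11.2, 6.4), a distance of √(1.8² + 0.3²) ≈ 1.8.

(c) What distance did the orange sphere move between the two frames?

0.8

From (13.8, 7.7) to (13.9, 6.9), the orange sphere covered √(0.1² + 0.8²) ≈ 0.8 units.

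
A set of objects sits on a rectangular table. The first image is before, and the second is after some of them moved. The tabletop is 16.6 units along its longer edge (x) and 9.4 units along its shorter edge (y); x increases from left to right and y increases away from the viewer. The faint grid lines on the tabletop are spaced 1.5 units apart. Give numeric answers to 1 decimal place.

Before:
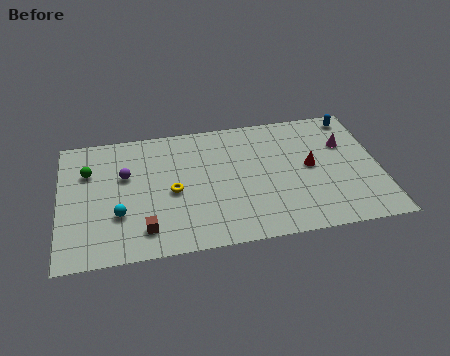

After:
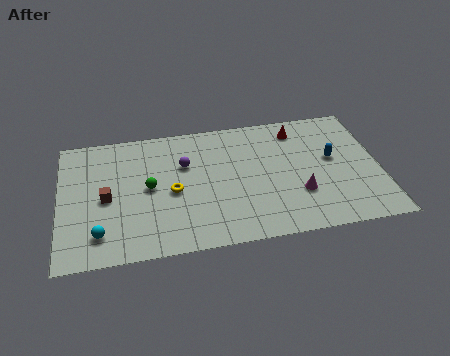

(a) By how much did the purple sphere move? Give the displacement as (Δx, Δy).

(3.1, 0.3)

From the two frames, the purple sphere sits at roughly (3.4, 5.9) before and (6.5, 6.2) after.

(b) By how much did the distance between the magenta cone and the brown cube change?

-1.5

The distance was about 11.5 in the first image and 10.0 in the second, so they moved 1.5 units closer together.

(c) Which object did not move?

the yellow torus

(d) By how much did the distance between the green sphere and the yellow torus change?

-3.5

Before: roughly 4.8 units apart; after: 1.3. That's 3.5 units closer together.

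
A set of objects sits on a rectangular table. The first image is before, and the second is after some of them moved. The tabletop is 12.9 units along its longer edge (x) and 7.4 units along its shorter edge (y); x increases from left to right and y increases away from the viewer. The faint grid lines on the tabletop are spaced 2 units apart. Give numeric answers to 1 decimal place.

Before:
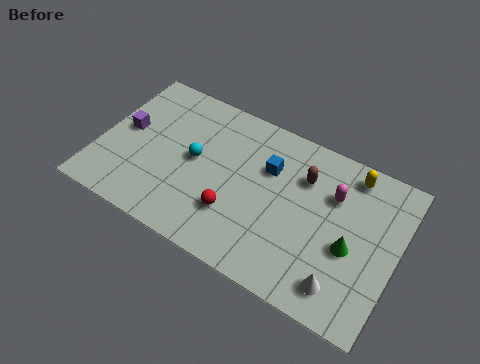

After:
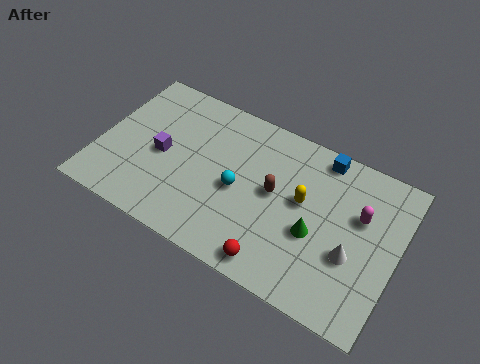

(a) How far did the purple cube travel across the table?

1.8

The purple cube moved from about (1.0, 4.0) to (2.7, 3.5), a distance of √(1.7² + 0.5²) ≈ 1.8.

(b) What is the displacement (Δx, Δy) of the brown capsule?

(-1.1, -1.3)

The brown capsule started near (8.7, 5.3) and ended near (7.6, 4.0).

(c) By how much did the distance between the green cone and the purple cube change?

-3.2

They were about 10.0 units apart before and 6.8 after — 3.2 units closer together.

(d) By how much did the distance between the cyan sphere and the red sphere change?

+0.6

The distance was about 2.6 in the first image and 3.2 in the second, so they moved 0.6 units further apart.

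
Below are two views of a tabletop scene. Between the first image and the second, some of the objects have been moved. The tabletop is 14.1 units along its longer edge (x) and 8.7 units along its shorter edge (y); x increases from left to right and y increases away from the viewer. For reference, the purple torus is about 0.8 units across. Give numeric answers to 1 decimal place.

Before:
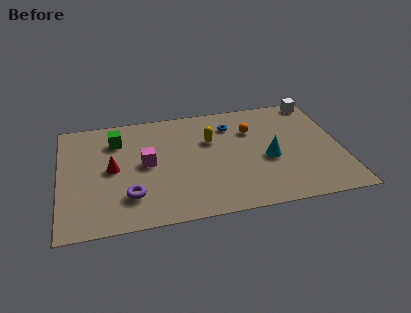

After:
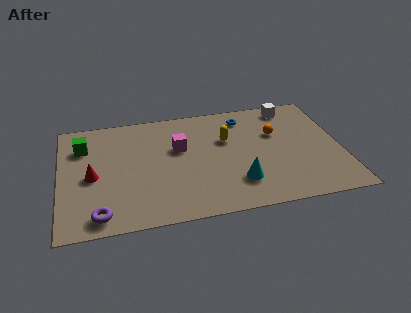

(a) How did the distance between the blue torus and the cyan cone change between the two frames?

+1.6

Before: roughly 3.4 units apart; after: 5.0. That's 1.6 units further apart.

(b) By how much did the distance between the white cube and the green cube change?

+0.3

Before: roughly 10.4 units apart; after: 10.7. That's 0.3 units further apart.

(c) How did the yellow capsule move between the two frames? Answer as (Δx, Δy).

(0.8, -0.1)

The yellow capsule started near (7.6, 5.7) and ended near (8.4, 5.6).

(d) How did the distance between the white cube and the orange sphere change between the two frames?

-1.7

The distance was about 3.9 in the first image and 2.2 in the second, so they moved 1.7 units closer together.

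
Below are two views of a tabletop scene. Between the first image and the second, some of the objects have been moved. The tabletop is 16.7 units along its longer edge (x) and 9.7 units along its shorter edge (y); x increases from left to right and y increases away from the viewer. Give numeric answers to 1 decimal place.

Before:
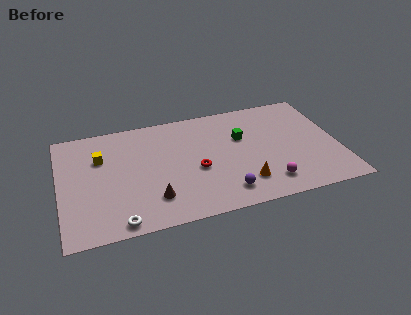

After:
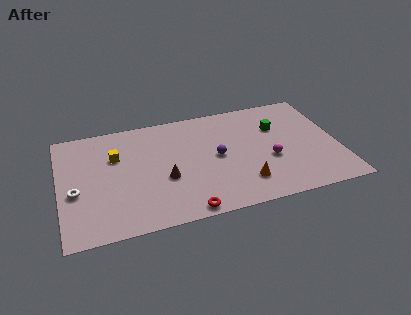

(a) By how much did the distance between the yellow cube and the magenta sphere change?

-1.3

They were about 10.8 units apart before and 9.5 after — 1.3 units closer together.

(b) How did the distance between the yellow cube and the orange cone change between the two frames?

-0.8

Before: roughly 9.4 units apart; after: 8.6. That's 0.8 units closer together.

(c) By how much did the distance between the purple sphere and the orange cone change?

+1.7

Before: roughly 1.3 units apart; after: 3.0. That's 1.7 units further apart.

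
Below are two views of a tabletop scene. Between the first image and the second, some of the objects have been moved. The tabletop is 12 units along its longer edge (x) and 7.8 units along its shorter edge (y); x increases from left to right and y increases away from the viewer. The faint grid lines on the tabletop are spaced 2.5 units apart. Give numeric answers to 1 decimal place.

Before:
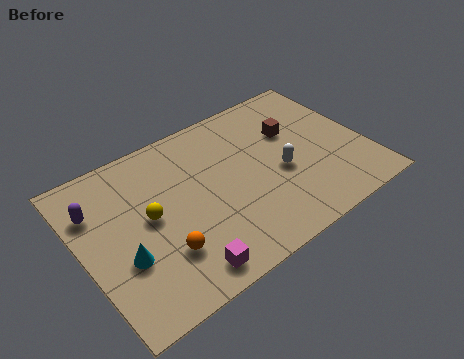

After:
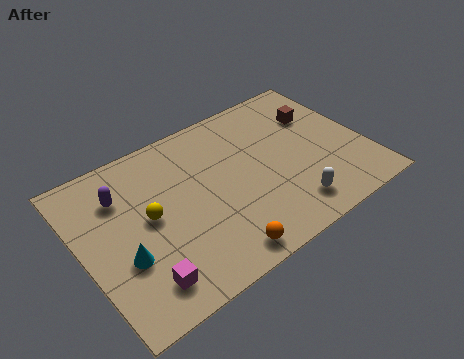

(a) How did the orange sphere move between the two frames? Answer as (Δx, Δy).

(2.1, -1.3)

The orange sphere was at about (3.0, 2.2) and moved to about (5.1, 0.9).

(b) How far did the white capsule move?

1.9

The white capsule moved from about (8.3, 3.3) to (8.3, 1.4), a distance of √(0.0² + 1.9²) ≈ 1.9.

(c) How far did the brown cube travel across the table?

1.2

The brown cube moved from about (9.2, 5.1) to (10.4, 5.4), a distance of √(1.2² + 0.3²) ≈ 1.2.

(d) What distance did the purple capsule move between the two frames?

1.1

The purple capsule moved from about (0.8, 5.6) to (1.9, 5.7), a distance of √(1.1² + 0.1²) ≈ 1.1.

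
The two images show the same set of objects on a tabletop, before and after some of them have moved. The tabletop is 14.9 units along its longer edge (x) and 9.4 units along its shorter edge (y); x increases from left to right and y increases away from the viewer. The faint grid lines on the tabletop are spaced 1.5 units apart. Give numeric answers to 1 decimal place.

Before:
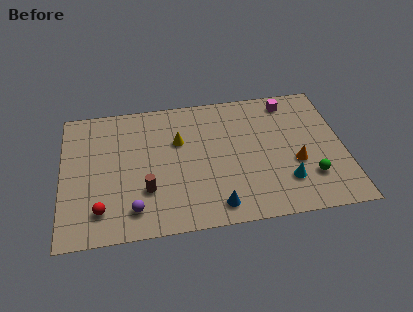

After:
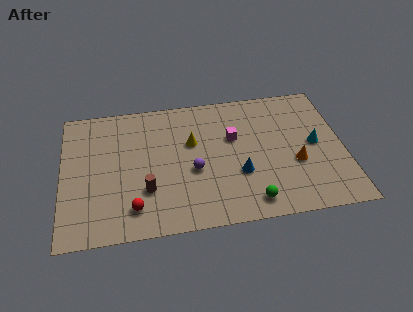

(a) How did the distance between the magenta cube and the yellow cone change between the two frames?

-4.1

Before: roughly 6.3 units apart; after: 2.2. That's 4.1 units closer together.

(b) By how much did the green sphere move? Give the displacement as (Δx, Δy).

(-3.2, -1.2)

The green sphere started near (13.0, 2.5) and ended near (9.8, 1.3).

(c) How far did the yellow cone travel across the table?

0.7

The yellow cone was near (6.2, 6.1) before and (6.9, 5.9) after, so it travelled √(0.7² + 0.2²) ≈ 0.7 units.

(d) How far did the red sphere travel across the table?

1.7

From (2.0, 1.9) to (3.7, 1.8), the red sphere covered √(1.7² + 0.1²) ≈ 1.7 units.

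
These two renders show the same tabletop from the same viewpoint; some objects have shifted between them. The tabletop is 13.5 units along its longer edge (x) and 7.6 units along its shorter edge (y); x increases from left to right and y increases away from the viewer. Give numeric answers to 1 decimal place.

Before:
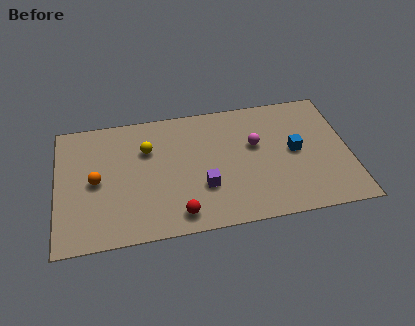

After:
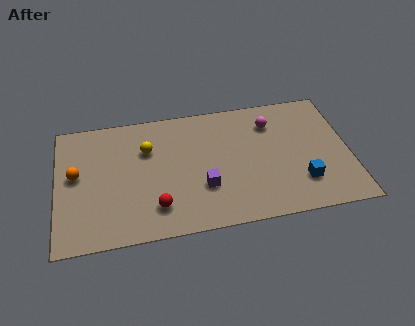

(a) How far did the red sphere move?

1.2

The red sphere moved from about (5.5, 1.1) to (4.5, 1.7), a distance of √(1.0² + 0.6²) ≈ 1.2.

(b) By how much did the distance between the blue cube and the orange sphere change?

+1.3

The distance was about 9.2 in the first image and 10.5 in the second, so they moved 1.3 units further apart.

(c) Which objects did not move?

the purple cube and the yellow sphere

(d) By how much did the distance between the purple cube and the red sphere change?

+0.5

The distance was about 1.8 in the first image and 2.3 in the second, so they moved 0.5 units further apart.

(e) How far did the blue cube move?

1.9

The blue cube moved from about (11.0, 3.9) to (11.2, 2.0), a distance of √(0.2² + 1.9²) ≈ 1.9.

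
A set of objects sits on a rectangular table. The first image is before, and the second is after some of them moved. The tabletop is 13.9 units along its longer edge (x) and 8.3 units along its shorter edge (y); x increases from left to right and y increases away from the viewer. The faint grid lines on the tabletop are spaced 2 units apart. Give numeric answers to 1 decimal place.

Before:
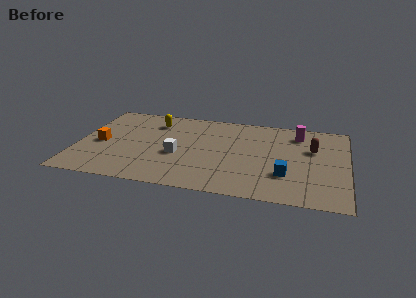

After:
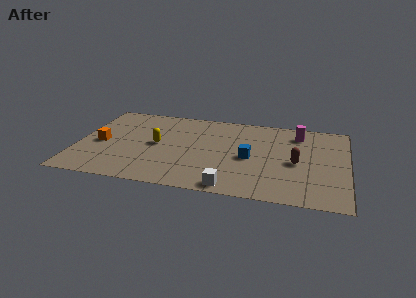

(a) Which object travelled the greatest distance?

the white cube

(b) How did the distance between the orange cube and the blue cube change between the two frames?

-2.0

Before: roughly 9.7 units apart; after: 7.7. That's 2.0 units closer together.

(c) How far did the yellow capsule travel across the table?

2.3

The yellow capsule was near (3.8, 6.5) before and (4.1, 4.2) after, so it travelled √(0.3² + 2.3²) ≈ 2.3 units.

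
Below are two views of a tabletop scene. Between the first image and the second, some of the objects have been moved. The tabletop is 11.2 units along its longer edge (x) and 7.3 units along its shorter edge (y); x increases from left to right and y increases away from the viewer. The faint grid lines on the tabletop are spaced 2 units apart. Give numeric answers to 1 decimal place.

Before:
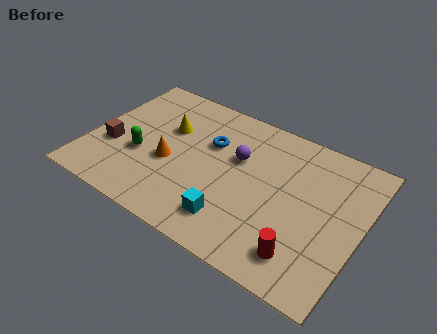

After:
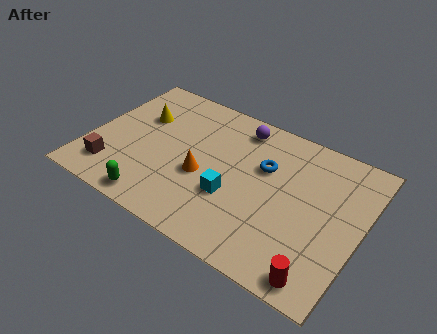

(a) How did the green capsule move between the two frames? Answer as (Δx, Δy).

(1.0, -2.0)

From the two frames, the green capsule sits at roughly (2.2, 2.8) before and (3.2, 0.8) after.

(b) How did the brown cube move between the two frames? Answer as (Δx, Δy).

(0.2, -1.2)

The brown cube started near (1.0, 2.7) and ended near (1.2, 1.5).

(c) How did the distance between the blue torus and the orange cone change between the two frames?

+0.6

Before: roughly 2.3 units apart; after: 2.9. That's 0.6 units further apart.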